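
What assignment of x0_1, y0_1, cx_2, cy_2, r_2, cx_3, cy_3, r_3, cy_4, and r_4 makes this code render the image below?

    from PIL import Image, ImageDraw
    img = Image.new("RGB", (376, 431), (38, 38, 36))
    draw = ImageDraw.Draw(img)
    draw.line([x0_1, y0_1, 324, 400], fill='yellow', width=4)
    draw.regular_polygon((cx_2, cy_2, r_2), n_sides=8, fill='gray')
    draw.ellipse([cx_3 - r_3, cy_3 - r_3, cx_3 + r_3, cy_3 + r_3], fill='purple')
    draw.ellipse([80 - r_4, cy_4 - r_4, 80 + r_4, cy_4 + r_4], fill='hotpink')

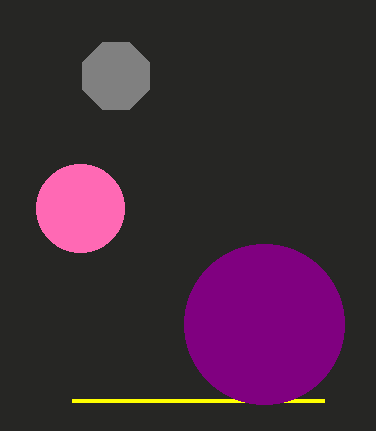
x0_1 = 72
y0_1 = 400
cx_2 = 116
cy_2 = 76
r_2 = 36
cx_3 = 264
cy_3 = 324
r_3 = 80
cy_4 = 208
r_4 = 44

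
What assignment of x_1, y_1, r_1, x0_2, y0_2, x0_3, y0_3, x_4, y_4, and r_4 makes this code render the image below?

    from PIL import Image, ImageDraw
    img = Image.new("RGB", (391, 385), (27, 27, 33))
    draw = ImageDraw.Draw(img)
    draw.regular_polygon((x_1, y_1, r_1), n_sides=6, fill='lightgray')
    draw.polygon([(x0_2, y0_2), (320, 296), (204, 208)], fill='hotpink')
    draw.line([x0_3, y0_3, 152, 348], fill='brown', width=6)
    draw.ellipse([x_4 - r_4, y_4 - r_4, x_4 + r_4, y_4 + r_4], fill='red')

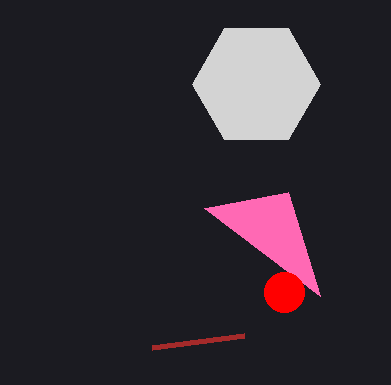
x_1 = 256; y_1 = 84; r_1 = 64; x0_2 = 288; y0_2 = 192; x0_3 = 244; y0_3 = 336; x_4 = 284; y_4 = 292; r_4 = 20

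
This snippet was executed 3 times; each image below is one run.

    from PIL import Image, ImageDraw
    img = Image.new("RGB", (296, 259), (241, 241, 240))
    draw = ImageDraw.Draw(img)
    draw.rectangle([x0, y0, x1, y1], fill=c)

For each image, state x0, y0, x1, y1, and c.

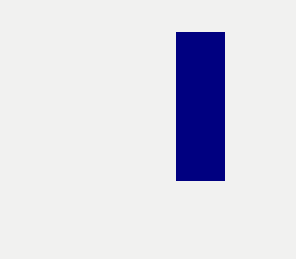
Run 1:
x0 = 176, y0 = 32, x1 = 224, y1 = 180, c = 'navy'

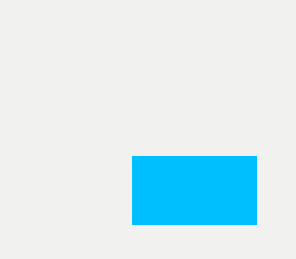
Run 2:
x0 = 132; y0 = 156; x1 = 256; y1 = 224; c = 'deepskyblue'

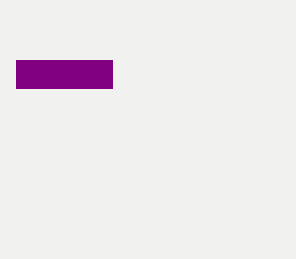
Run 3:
x0 = 16, y0 = 60, x1 = 112, y1 = 88, c = 'purple'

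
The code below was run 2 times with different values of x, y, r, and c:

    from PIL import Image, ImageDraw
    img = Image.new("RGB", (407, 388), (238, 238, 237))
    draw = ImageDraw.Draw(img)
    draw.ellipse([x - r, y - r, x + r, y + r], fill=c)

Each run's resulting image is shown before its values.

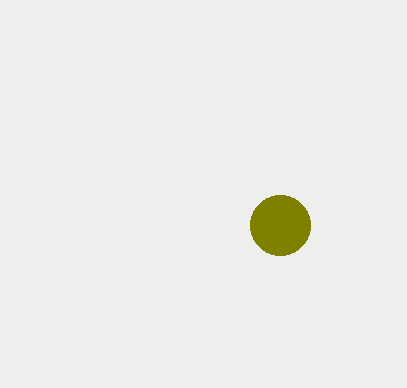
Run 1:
x = 280
y = 225
r = 30
c = 'olive'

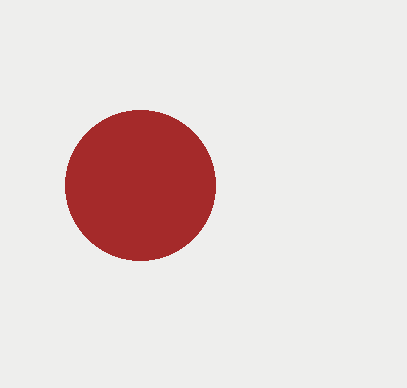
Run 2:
x = 140
y = 185
r = 75
c = 'brown'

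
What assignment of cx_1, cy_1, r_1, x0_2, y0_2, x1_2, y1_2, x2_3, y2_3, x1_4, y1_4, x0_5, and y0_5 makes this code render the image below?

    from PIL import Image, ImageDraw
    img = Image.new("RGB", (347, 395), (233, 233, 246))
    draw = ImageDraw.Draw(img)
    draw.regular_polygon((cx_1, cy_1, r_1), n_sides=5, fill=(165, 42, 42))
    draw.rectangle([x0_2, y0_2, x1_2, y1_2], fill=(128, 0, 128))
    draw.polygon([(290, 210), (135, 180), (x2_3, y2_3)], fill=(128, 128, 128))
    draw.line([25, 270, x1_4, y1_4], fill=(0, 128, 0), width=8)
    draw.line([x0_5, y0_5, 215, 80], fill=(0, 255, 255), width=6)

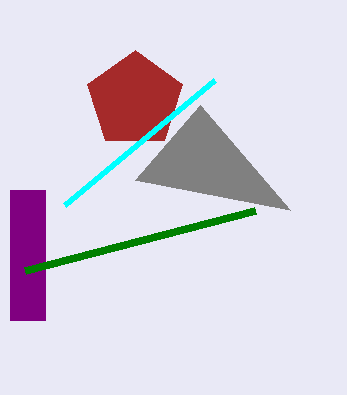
cx_1 = 135, cy_1 = 100, r_1 = 50, x0_2 = 10, y0_2 = 190, x1_2 = 45, y1_2 = 320, x2_3 = 200, y2_3 = 105, x1_4 = 255, y1_4 = 210, x0_5 = 65, y0_5 = 205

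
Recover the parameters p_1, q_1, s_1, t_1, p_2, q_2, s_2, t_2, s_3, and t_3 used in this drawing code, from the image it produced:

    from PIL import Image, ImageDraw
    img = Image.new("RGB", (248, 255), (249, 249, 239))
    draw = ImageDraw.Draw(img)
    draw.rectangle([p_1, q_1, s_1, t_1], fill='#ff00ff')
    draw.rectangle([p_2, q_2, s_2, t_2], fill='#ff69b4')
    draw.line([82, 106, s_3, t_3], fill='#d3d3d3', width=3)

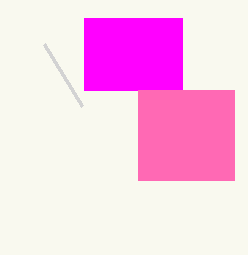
p_1 = 84
q_1 = 18
s_1 = 182
t_1 = 90
p_2 = 138
q_2 = 90
s_2 = 234
t_2 = 180
s_3 = 44
t_3 = 44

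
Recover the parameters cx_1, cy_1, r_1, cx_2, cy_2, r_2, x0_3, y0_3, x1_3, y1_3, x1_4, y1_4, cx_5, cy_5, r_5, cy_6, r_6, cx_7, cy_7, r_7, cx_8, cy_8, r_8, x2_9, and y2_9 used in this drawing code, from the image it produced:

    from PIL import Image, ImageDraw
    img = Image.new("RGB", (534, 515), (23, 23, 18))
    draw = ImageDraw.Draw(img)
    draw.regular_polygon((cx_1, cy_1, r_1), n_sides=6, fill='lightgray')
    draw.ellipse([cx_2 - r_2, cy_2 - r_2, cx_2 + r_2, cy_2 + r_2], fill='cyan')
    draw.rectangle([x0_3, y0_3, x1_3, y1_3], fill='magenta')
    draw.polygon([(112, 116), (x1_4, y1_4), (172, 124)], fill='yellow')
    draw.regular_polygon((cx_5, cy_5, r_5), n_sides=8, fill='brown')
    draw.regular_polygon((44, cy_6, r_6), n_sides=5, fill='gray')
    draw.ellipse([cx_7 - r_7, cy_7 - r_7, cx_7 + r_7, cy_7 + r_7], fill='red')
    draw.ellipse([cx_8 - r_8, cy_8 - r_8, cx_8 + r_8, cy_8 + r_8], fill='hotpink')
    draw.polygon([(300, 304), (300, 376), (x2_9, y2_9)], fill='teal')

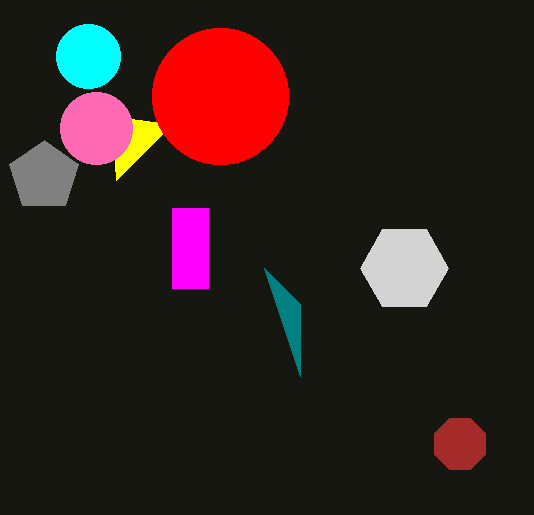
cx_1 = 404; cy_1 = 268; r_1 = 44; cx_2 = 88; cy_2 = 56; r_2 = 32; x0_3 = 172; y0_3 = 208; x1_3 = 208; y1_3 = 288; x1_4 = 116; y1_4 = 180; cx_5 = 460; cy_5 = 444; r_5 = 28; cy_6 = 176; r_6 = 36; cx_7 = 220; cy_7 = 96; r_7 = 68; cx_8 = 96; cy_8 = 128; r_8 = 36; x2_9 = 264; y2_9 = 268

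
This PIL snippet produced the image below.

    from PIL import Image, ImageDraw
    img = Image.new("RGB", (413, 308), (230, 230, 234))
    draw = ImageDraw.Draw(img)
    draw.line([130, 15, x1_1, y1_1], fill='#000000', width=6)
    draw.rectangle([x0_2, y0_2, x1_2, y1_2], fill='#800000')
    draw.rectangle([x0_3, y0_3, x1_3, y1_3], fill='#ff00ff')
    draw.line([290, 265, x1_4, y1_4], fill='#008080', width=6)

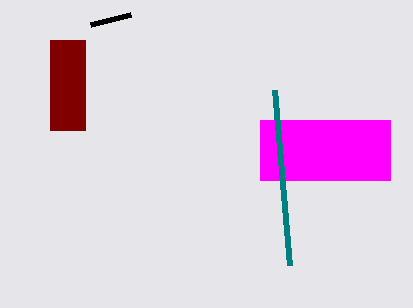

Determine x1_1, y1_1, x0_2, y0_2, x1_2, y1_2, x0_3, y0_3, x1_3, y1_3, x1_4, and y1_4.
x1_1 = 90; y1_1 = 25; x0_2 = 50; y0_2 = 40; x1_2 = 85; y1_2 = 130; x0_3 = 260; y0_3 = 120; x1_3 = 390; y1_3 = 180; x1_4 = 275; y1_4 = 90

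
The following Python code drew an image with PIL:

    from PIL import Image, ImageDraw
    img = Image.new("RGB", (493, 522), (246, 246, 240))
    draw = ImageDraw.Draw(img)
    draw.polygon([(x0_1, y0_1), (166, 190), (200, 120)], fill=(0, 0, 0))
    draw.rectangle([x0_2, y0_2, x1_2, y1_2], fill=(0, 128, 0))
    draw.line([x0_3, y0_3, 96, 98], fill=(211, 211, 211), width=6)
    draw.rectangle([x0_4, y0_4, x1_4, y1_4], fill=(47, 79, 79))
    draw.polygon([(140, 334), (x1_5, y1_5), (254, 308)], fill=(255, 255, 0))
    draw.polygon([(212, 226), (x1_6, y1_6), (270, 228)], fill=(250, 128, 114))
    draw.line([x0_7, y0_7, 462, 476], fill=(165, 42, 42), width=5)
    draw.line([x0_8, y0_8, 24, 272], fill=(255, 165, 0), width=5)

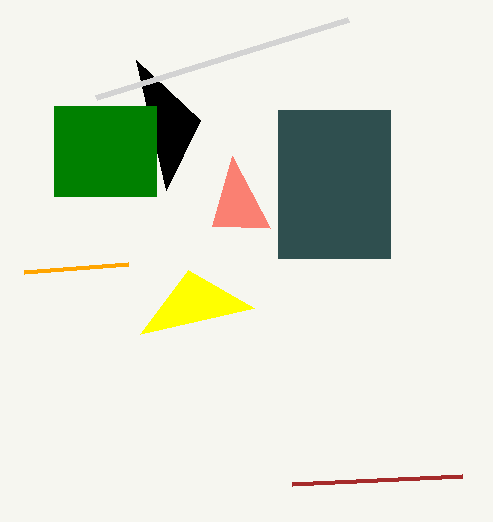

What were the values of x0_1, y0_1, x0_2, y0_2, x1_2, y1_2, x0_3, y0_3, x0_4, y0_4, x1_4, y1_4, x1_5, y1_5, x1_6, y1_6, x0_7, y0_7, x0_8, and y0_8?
x0_1 = 136; y0_1 = 60; x0_2 = 54; y0_2 = 106; x1_2 = 156; y1_2 = 196; x0_3 = 348; y0_3 = 20; x0_4 = 278; y0_4 = 110; x1_4 = 390; y1_4 = 258; x1_5 = 188; y1_5 = 270; x1_6 = 232; y1_6 = 156; x0_7 = 292; y0_7 = 484; x0_8 = 128; y0_8 = 264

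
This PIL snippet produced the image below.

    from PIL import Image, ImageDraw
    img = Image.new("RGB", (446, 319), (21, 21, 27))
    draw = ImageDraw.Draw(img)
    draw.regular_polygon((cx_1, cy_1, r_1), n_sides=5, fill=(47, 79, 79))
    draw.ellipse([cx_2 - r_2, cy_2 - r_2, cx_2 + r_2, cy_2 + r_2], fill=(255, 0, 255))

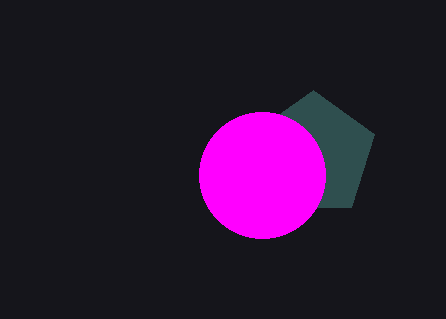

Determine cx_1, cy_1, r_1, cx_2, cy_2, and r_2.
cx_1 = 313; cy_1 = 155; r_1 = 65; cx_2 = 262; cy_2 = 175; r_2 = 63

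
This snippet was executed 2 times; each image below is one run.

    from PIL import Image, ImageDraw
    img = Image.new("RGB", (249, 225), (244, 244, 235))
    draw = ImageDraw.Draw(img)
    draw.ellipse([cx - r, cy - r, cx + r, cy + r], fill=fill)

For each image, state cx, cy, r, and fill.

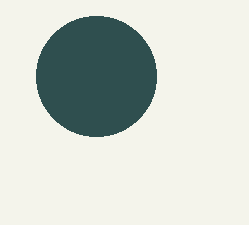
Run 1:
cx = 96
cy = 76
r = 60
fill = 'darkslategray'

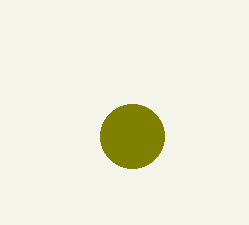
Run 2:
cx = 132, cy = 136, r = 32, fill = 'olive'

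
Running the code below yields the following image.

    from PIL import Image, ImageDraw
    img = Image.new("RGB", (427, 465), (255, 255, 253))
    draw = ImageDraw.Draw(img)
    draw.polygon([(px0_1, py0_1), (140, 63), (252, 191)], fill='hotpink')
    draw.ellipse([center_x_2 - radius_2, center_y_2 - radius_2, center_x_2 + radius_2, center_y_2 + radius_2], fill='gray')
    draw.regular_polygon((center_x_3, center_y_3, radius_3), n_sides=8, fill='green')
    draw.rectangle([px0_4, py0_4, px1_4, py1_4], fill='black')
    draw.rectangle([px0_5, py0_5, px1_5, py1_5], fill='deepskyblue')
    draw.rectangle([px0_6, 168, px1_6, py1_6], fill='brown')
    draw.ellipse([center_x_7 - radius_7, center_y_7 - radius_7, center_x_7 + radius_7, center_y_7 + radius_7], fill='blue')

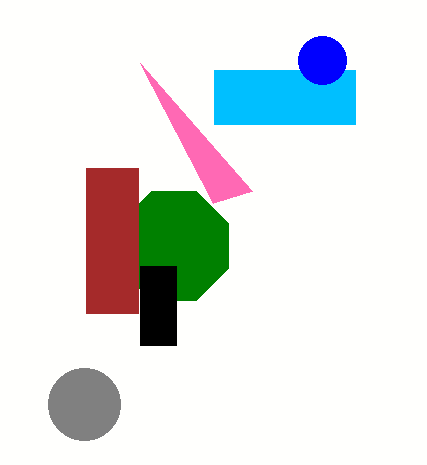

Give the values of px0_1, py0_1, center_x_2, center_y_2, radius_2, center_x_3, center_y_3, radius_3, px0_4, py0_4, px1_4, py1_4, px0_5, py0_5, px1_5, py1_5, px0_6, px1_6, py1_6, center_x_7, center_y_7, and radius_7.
px0_1 = 213, py0_1 = 203, center_x_2 = 84, center_y_2 = 404, radius_2 = 36, center_x_3 = 174, center_y_3 = 246, radius_3 = 59, px0_4 = 140, py0_4 = 266, px1_4 = 176, py1_4 = 345, px0_5 = 214, py0_5 = 70, px1_5 = 355, py1_5 = 124, px0_6 = 86, px1_6 = 138, py1_6 = 313, center_x_7 = 322, center_y_7 = 60, radius_7 = 24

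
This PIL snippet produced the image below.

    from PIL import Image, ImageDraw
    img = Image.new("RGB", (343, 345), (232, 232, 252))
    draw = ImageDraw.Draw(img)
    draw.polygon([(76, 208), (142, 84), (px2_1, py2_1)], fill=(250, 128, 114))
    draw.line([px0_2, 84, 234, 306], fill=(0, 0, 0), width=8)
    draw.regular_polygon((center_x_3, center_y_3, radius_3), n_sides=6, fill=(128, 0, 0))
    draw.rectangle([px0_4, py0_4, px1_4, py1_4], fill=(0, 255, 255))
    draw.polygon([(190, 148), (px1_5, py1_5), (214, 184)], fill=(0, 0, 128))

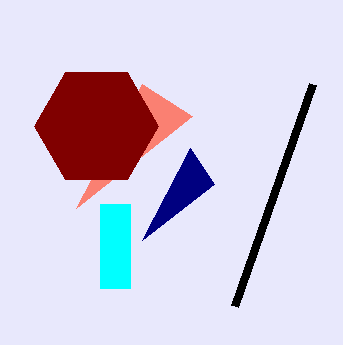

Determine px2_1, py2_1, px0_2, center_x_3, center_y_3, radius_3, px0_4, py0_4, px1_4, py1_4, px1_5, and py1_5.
px2_1 = 192
py2_1 = 116
px0_2 = 312
center_x_3 = 96
center_y_3 = 126
radius_3 = 62
px0_4 = 100
py0_4 = 204
px1_4 = 130
py1_4 = 288
px1_5 = 142
py1_5 = 240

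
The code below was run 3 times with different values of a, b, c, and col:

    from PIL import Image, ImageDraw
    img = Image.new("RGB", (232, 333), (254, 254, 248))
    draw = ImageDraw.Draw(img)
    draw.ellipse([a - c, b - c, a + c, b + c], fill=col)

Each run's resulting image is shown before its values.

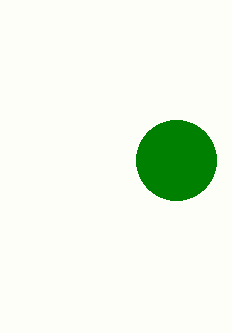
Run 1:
a = 176; b = 160; c = 40; col = 'green'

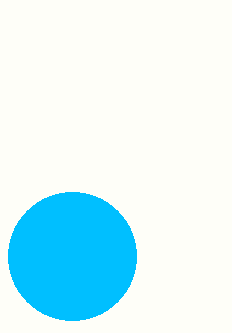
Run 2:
a = 72, b = 256, c = 64, col = 'deepskyblue'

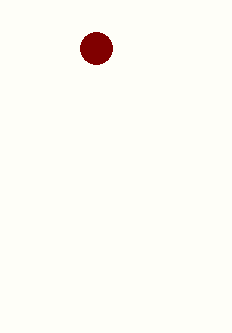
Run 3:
a = 96; b = 48; c = 16; col = 'maroon'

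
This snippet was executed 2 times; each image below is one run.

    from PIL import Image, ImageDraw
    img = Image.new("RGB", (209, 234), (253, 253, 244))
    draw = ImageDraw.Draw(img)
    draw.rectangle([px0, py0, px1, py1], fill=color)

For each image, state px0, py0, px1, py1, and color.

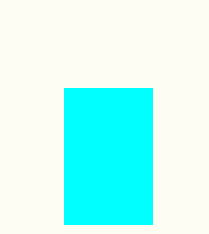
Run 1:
px0 = 64
py0 = 88
px1 = 152
py1 = 224
color = 'cyan'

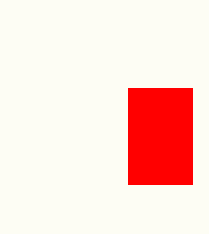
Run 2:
px0 = 128; py0 = 88; px1 = 192; py1 = 184; color = 'red'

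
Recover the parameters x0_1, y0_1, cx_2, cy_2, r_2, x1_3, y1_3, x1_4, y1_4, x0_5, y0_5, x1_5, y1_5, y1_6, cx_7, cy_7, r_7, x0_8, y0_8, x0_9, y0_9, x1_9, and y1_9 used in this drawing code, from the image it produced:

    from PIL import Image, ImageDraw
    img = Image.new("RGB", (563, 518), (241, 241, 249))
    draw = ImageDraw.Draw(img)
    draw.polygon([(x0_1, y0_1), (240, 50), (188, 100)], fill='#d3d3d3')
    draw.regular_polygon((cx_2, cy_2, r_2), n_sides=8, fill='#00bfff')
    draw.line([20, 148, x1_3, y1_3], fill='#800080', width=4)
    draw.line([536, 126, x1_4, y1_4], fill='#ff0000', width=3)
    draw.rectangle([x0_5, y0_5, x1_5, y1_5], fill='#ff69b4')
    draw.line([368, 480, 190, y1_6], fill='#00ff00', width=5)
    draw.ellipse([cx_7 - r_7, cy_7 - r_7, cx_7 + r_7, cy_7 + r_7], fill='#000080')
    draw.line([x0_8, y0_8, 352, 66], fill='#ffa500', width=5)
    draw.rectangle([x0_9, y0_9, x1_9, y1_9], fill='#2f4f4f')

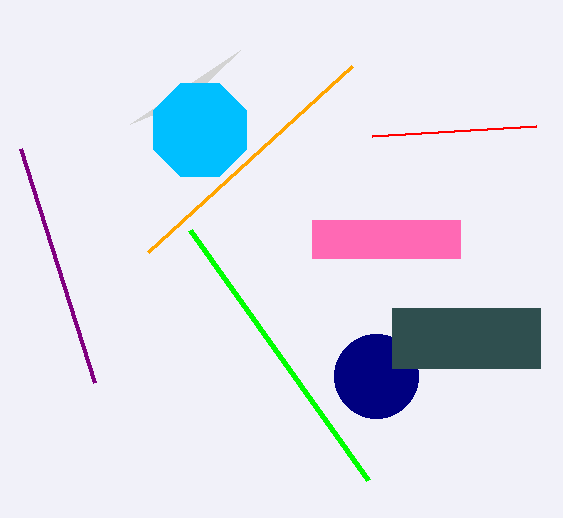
x0_1 = 130; y0_1 = 124; cx_2 = 200; cy_2 = 130; r_2 = 50; x1_3 = 94; y1_3 = 382; x1_4 = 372; y1_4 = 136; x0_5 = 312; y0_5 = 220; x1_5 = 460; y1_5 = 258; y1_6 = 230; cx_7 = 376; cy_7 = 376; r_7 = 42; x0_8 = 148; y0_8 = 252; x0_9 = 392; y0_9 = 308; x1_9 = 540; y1_9 = 368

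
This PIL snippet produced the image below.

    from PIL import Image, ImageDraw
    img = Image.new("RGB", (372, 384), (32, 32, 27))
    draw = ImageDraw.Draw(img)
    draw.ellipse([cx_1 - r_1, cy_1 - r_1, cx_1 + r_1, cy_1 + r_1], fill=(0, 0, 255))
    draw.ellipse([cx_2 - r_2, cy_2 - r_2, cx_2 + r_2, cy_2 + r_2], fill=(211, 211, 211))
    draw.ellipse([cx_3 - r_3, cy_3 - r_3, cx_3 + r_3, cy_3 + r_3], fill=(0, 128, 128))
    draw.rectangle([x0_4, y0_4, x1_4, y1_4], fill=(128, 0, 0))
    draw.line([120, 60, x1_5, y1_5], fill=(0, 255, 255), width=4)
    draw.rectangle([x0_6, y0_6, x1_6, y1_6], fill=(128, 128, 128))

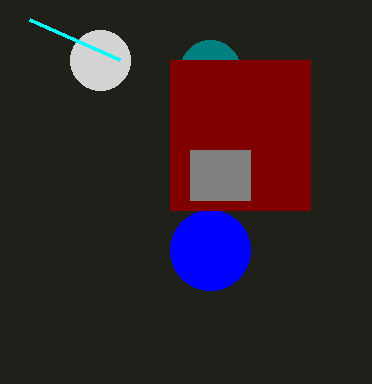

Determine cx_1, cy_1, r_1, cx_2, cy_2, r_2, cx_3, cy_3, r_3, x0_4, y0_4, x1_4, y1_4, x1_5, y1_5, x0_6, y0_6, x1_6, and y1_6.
cx_1 = 210
cy_1 = 250
r_1 = 40
cx_2 = 100
cy_2 = 60
r_2 = 30
cx_3 = 210
cy_3 = 70
r_3 = 30
x0_4 = 170
y0_4 = 60
x1_4 = 310
y1_4 = 210
x1_5 = 30
y1_5 = 20
x0_6 = 190
y0_6 = 150
x1_6 = 250
y1_6 = 200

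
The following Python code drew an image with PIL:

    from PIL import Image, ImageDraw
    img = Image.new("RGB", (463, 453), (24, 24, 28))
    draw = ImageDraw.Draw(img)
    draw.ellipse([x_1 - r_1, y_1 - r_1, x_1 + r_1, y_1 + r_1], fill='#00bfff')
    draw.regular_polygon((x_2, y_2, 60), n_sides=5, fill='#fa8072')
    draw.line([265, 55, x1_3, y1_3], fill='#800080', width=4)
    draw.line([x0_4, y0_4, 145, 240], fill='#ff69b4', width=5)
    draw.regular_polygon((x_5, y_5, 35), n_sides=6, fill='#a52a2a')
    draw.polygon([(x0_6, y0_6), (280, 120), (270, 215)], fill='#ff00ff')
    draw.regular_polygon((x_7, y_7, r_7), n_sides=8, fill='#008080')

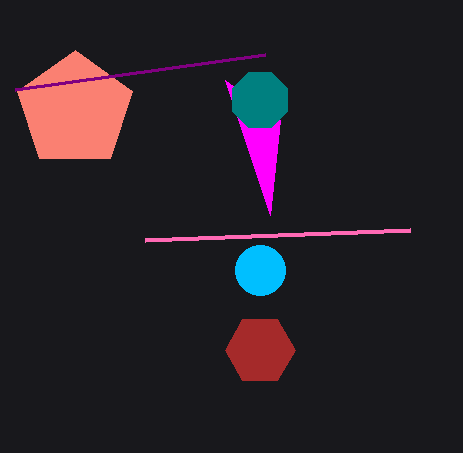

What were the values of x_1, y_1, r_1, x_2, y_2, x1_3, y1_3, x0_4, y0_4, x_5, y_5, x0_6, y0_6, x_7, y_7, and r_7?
x_1 = 260
y_1 = 270
r_1 = 25
x_2 = 75
y_2 = 110
x1_3 = 15
y1_3 = 90
x0_4 = 410
y0_4 = 230
x_5 = 260
y_5 = 350
x0_6 = 225
y0_6 = 80
x_7 = 260
y_7 = 100
r_7 = 30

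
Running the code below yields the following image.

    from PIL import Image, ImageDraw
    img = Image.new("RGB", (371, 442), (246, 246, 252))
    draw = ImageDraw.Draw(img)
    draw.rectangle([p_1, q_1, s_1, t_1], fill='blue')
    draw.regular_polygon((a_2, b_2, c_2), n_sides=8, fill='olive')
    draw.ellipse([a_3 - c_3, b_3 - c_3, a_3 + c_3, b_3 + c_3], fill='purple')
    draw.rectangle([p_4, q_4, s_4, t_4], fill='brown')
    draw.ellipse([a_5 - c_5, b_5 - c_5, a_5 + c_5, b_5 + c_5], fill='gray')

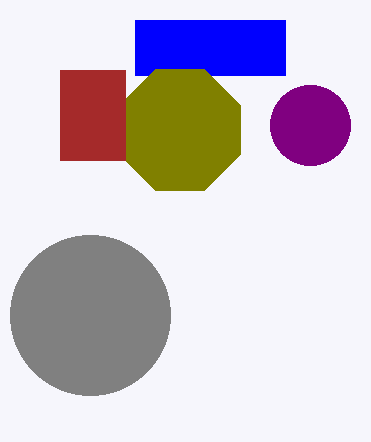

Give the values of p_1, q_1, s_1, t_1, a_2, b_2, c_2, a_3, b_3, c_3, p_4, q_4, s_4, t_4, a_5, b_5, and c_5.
p_1 = 135; q_1 = 20; s_1 = 285; t_1 = 75; a_2 = 180; b_2 = 130; c_2 = 65; a_3 = 310; b_3 = 125; c_3 = 40; p_4 = 60; q_4 = 70; s_4 = 125; t_4 = 160; a_5 = 90; b_5 = 315; c_5 = 80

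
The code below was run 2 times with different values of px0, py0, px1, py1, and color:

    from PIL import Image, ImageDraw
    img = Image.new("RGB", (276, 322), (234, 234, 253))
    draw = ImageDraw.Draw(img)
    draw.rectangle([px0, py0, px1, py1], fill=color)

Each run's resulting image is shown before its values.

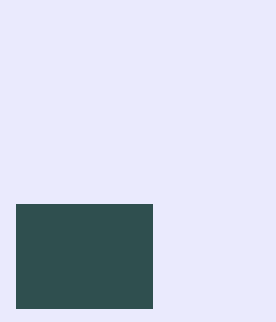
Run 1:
px0 = 16; py0 = 204; px1 = 152; py1 = 308; color = 'darkslategray'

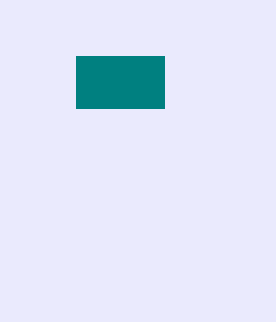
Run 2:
px0 = 76; py0 = 56; px1 = 164; py1 = 108; color = 'teal'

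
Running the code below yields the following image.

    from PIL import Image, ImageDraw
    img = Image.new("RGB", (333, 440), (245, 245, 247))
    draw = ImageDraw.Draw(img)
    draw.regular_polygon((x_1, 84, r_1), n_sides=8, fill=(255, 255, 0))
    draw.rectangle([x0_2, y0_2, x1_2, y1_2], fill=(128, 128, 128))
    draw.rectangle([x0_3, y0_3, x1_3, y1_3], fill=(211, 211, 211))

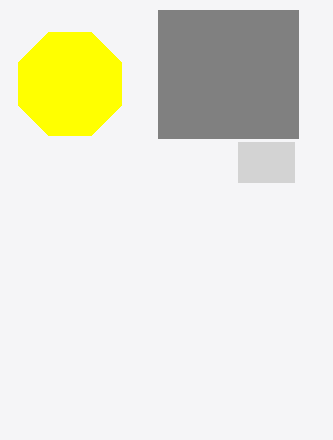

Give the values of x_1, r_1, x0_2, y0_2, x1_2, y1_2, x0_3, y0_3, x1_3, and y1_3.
x_1 = 70; r_1 = 56; x0_2 = 158; y0_2 = 10; x1_2 = 298; y1_2 = 138; x0_3 = 238; y0_3 = 142; x1_3 = 294; y1_3 = 182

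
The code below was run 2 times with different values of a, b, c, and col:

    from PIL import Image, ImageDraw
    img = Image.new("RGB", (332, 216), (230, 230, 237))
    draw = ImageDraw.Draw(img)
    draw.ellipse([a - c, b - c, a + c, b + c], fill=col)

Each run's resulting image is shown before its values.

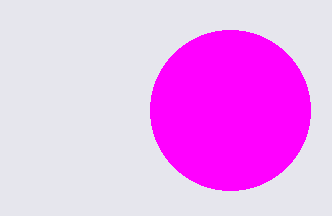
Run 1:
a = 230
b = 110
c = 80
col = 'magenta'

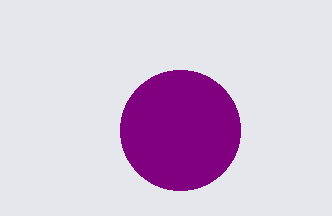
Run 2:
a = 180
b = 130
c = 60
col = 'purple'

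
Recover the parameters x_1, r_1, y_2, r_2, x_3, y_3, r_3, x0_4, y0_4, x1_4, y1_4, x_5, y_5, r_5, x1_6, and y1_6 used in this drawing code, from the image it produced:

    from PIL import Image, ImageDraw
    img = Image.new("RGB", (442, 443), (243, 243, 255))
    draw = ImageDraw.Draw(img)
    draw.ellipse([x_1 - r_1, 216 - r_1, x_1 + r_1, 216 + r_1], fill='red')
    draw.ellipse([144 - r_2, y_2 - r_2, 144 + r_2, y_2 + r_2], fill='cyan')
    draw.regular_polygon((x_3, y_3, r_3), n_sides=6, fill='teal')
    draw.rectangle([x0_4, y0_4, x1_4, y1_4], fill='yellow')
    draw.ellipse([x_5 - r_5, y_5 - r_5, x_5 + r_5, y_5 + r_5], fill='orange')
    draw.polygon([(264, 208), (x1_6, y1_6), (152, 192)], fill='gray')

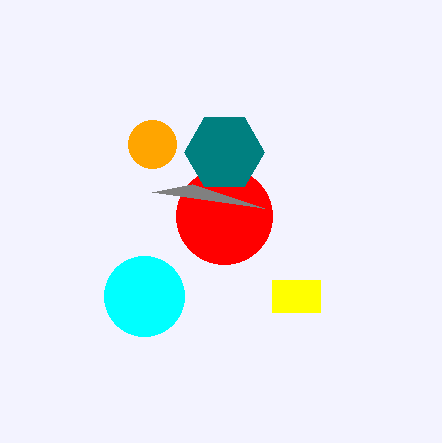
x_1 = 224; r_1 = 48; y_2 = 296; r_2 = 40; x_3 = 224; y_3 = 152; r_3 = 40; x0_4 = 272; y0_4 = 280; x1_4 = 320; y1_4 = 312; x_5 = 152; y_5 = 144; r_5 = 24; x1_6 = 192; y1_6 = 184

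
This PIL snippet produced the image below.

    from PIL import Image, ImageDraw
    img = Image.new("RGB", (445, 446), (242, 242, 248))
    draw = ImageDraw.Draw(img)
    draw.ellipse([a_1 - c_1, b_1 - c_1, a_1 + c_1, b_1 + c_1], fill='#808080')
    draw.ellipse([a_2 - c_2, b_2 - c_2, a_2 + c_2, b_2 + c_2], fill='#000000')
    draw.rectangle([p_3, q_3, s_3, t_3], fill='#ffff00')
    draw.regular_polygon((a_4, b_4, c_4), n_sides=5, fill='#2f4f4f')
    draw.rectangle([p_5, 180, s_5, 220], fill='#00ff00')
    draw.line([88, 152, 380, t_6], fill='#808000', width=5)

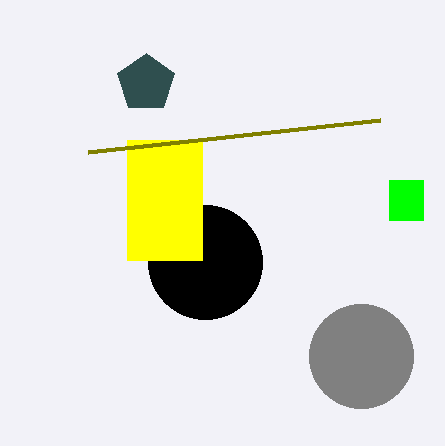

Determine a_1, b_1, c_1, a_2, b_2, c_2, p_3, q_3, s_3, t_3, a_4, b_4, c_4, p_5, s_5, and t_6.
a_1 = 361, b_1 = 356, c_1 = 52, a_2 = 205, b_2 = 262, c_2 = 57, p_3 = 127, q_3 = 140, s_3 = 202, t_3 = 260, a_4 = 146, b_4 = 83, c_4 = 30, p_5 = 389, s_5 = 423, t_6 = 120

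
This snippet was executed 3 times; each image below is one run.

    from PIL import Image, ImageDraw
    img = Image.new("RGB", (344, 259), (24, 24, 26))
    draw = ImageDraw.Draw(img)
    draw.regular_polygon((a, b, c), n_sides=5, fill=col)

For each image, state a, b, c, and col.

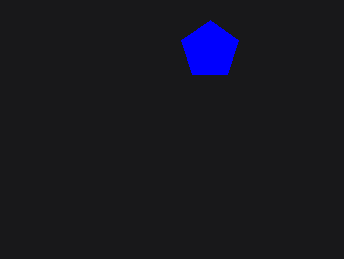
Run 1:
a = 210, b = 50, c = 30, col = 'blue'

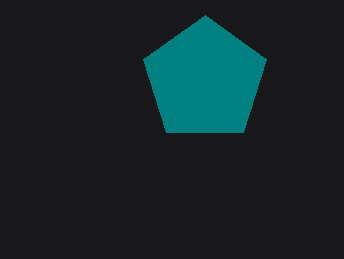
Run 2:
a = 205, b = 80, c = 65, col = 'teal'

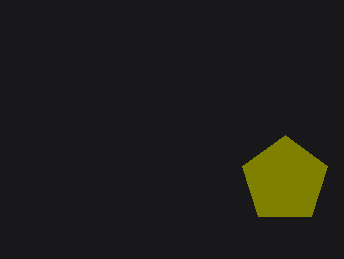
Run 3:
a = 285; b = 180; c = 45; col = 'olive'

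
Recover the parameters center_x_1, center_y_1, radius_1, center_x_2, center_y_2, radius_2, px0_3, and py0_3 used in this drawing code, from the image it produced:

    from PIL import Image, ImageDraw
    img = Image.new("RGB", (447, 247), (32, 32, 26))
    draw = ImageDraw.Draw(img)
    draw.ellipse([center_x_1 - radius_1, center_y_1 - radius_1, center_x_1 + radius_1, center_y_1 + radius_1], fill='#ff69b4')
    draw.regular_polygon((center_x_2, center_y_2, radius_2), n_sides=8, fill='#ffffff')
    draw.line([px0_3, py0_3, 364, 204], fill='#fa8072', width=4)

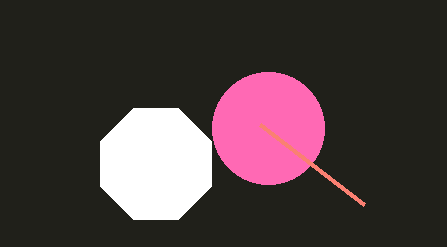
center_x_1 = 268; center_y_1 = 128; radius_1 = 56; center_x_2 = 156; center_y_2 = 164; radius_2 = 60; px0_3 = 260; py0_3 = 124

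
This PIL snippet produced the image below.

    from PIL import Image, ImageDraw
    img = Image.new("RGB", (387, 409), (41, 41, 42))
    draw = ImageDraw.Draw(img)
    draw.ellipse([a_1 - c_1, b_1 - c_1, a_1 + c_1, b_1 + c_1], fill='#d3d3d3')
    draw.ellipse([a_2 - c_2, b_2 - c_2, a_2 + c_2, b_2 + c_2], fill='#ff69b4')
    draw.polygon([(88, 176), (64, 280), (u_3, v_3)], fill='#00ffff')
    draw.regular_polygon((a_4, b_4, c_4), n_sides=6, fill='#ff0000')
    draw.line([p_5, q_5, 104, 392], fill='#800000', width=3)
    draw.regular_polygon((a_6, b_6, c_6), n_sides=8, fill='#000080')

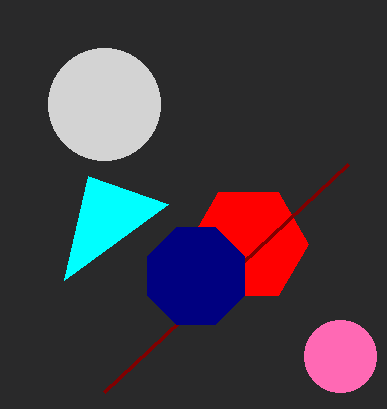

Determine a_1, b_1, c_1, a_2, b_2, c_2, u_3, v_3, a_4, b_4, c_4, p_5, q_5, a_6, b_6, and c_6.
a_1 = 104; b_1 = 104; c_1 = 56; a_2 = 340; b_2 = 356; c_2 = 36; u_3 = 168; v_3 = 204; a_4 = 248; b_4 = 244; c_4 = 60; p_5 = 348; q_5 = 164; a_6 = 196; b_6 = 276; c_6 = 52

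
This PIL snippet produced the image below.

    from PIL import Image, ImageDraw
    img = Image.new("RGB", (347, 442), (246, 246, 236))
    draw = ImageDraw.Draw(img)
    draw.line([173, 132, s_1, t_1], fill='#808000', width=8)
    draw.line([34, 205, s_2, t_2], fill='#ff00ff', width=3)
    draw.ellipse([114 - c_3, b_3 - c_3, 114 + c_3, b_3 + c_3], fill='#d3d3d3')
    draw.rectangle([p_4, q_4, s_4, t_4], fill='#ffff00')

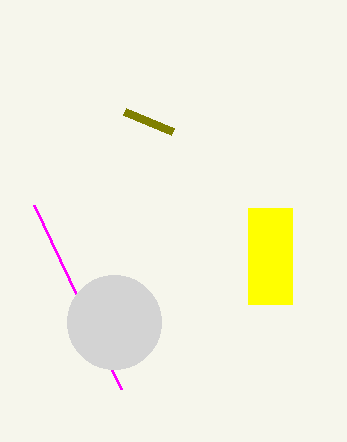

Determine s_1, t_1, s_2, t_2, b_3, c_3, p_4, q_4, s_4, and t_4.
s_1 = 125, t_1 = 112, s_2 = 121, t_2 = 389, b_3 = 322, c_3 = 47, p_4 = 248, q_4 = 208, s_4 = 292, t_4 = 304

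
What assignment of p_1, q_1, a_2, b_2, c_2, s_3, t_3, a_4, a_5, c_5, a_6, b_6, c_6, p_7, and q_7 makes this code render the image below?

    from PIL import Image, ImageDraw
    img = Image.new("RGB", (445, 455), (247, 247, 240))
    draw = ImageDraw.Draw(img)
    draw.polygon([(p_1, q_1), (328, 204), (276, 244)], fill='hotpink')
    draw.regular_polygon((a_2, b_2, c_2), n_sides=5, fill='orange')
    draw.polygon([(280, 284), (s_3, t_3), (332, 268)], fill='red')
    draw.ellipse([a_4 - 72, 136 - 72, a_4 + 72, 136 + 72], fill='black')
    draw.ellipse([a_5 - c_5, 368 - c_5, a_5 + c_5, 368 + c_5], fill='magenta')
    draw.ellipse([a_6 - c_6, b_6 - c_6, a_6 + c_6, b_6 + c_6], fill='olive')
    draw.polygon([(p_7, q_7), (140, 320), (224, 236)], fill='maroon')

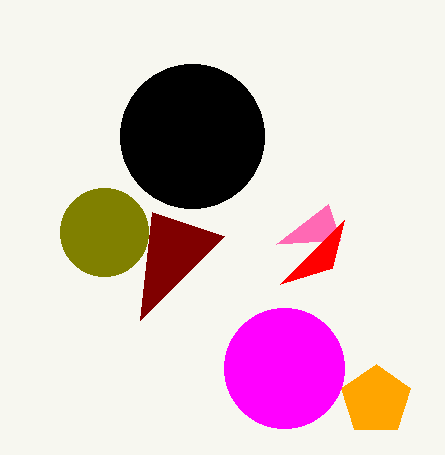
p_1 = 340, q_1 = 240, a_2 = 376, b_2 = 400, c_2 = 36, s_3 = 344, t_3 = 220, a_4 = 192, a_5 = 284, c_5 = 60, a_6 = 104, b_6 = 232, c_6 = 44, p_7 = 152, q_7 = 212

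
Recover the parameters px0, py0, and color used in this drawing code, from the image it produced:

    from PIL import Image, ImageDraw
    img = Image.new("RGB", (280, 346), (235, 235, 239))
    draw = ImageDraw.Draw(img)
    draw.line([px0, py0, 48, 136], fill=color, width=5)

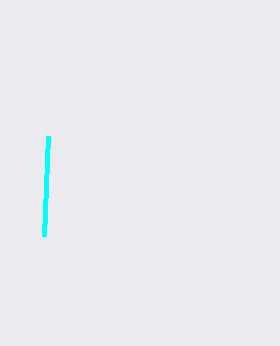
px0 = 44, py0 = 236, color = 'cyan'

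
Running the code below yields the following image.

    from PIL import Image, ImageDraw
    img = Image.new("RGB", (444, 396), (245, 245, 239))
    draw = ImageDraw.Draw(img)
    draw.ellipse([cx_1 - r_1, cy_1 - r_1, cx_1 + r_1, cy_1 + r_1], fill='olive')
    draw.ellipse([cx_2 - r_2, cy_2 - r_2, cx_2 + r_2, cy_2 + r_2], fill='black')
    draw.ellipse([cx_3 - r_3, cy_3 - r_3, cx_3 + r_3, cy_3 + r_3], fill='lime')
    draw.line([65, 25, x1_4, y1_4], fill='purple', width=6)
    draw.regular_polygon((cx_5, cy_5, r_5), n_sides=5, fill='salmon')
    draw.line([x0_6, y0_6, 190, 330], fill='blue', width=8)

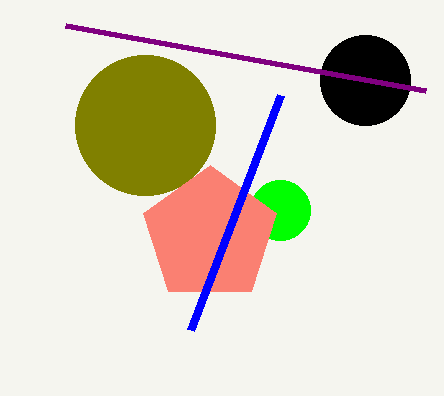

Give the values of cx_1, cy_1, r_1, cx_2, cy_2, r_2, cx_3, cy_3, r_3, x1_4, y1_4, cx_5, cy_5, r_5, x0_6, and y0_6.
cx_1 = 145, cy_1 = 125, r_1 = 70, cx_2 = 365, cy_2 = 80, r_2 = 45, cx_3 = 280, cy_3 = 210, r_3 = 30, x1_4 = 425, y1_4 = 90, cx_5 = 210, cy_5 = 235, r_5 = 70, x0_6 = 280, y0_6 = 95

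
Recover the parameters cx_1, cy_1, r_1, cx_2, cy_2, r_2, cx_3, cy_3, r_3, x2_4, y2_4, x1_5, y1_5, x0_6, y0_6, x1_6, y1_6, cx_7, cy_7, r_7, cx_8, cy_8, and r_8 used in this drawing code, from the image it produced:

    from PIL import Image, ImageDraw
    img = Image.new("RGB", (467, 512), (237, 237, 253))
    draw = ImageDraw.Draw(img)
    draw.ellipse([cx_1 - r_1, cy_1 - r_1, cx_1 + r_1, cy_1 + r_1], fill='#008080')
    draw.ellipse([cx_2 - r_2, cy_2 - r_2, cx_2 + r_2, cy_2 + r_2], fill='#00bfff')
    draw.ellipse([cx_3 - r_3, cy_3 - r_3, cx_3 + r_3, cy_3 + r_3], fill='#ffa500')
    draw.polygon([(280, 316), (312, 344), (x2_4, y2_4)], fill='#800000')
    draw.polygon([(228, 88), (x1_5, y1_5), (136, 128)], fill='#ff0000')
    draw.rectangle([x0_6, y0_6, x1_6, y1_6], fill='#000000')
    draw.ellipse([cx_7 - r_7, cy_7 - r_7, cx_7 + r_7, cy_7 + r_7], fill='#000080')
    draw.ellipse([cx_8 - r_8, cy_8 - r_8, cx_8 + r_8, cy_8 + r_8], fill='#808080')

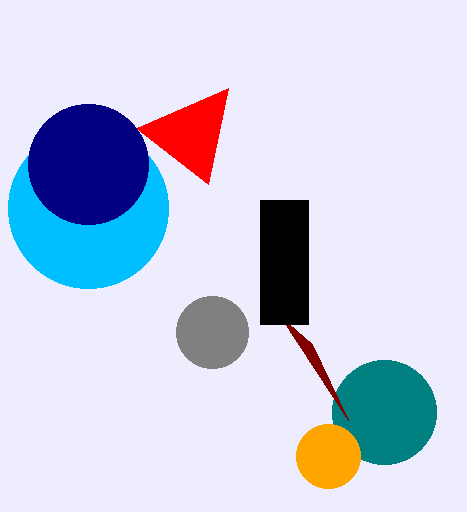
cx_1 = 384; cy_1 = 412; r_1 = 52; cx_2 = 88; cy_2 = 208; r_2 = 80; cx_3 = 328; cy_3 = 456; r_3 = 32; x2_4 = 348; y2_4 = 420; x1_5 = 208; y1_5 = 184; x0_6 = 260; y0_6 = 200; x1_6 = 308; y1_6 = 324; cx_7 = 88; cy_7 = 164; r_7 = 60; cx_8 = 212; cy_8 = 332; r_8 = 36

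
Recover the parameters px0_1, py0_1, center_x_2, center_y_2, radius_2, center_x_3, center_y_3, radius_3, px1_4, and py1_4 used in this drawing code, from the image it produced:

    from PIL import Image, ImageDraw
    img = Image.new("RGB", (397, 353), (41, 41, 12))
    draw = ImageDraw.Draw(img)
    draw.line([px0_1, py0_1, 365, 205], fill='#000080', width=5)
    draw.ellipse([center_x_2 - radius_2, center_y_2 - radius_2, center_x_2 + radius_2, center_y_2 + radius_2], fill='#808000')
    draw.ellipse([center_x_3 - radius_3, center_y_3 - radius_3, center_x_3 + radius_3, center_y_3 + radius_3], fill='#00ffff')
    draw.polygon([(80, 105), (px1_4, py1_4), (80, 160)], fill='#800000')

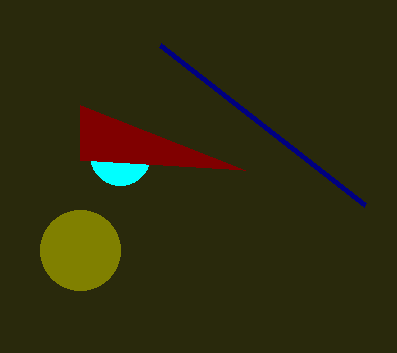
px0_1 = 160
py0_1 = 45
center_x_2 = 80
center_y_2 = 250
radius_2 = 40
center_x_3 = 120
center_y_3 = 155
radius_3 = 30
px1_4 = 245
py1_4 = 170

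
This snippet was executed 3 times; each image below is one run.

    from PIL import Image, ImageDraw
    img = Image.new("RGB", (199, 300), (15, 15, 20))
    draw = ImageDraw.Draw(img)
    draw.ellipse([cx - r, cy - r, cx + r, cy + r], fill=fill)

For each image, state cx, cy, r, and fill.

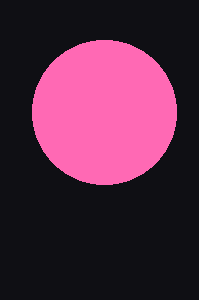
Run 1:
cx = 104, cy = 112, r = 72, fill = 'hotpink'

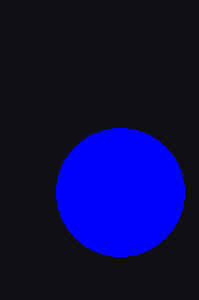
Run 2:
cx = 120; cy = 192; r = 64; fill = 'blue'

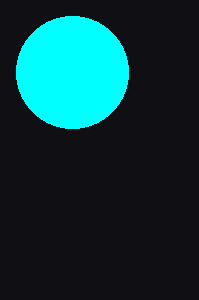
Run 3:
cx = 72; cy = 72; r = 56; fill = 'cyan'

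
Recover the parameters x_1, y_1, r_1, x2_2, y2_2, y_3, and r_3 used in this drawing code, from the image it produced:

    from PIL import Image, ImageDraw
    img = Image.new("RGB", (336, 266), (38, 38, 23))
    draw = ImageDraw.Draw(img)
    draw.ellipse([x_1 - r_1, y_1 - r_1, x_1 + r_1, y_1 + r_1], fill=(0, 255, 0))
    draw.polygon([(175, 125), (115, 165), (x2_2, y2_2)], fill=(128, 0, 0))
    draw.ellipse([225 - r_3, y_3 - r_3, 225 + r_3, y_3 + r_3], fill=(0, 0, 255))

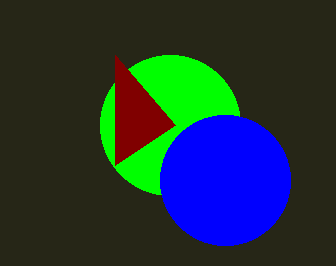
x_1 = 170, y_1 = 125, r_1 = 70, x2_2 = 115, y2_2 = 55, y_3 = 180, r_3 = 65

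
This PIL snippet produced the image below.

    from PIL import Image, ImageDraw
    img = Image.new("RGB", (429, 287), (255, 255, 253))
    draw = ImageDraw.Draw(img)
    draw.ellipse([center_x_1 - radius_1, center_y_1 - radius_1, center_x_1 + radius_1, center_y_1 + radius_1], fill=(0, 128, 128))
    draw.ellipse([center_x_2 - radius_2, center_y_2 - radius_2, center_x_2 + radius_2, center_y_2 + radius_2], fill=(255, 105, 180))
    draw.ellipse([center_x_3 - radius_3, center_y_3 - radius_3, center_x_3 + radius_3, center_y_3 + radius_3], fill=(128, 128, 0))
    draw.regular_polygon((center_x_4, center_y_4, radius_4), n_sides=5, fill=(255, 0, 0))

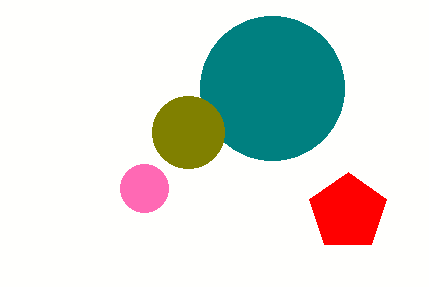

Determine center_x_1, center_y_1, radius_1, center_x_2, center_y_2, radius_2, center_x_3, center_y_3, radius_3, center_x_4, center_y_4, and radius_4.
center_x_1 = 272, center_y_1 = 88, radius_1 = 72, center_x_2 = 144, center_y_2 = 188, radius_2 = 24, center_x_3 = 188, center_y_3 = 132, radius_3 = 36, center_x_4 = 348, center_y_4 = 212, radius_4 = 40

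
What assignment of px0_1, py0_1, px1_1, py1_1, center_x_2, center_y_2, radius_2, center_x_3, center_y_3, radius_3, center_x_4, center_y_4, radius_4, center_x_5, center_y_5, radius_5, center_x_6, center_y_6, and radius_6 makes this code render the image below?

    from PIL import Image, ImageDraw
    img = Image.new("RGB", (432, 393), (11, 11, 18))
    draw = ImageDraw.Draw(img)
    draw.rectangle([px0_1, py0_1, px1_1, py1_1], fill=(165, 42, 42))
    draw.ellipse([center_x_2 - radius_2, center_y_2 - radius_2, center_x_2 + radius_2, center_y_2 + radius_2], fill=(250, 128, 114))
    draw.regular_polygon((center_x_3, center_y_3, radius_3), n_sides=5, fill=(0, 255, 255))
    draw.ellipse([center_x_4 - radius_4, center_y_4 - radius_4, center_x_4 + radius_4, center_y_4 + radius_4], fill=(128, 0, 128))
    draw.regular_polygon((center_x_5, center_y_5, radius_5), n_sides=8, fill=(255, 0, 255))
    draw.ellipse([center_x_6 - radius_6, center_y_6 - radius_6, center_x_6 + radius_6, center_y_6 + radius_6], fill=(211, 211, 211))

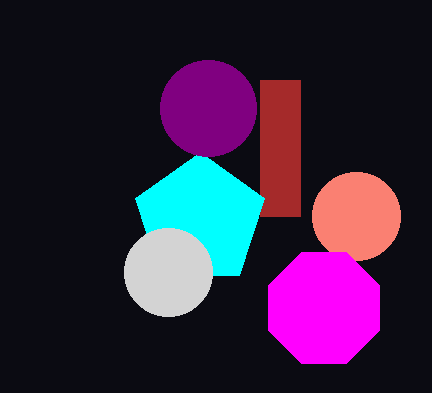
px0_1 = 260, py0_1 = 80, px1_1 = 300, py1_1 = 216, center_x_2 = 356, center_y_2 = 216, radius_2 = 44, center_x_3 = 200, center_y_3 = 220, radius_3 = 68, center_x_4 = 208, center_y_4 = 108, radius_4 = 48, center_x_5 = 324, center_y_5 = 308, radius_5 = 60, center_x_6 = 168, center_y_6 = 272, radius_6 = 44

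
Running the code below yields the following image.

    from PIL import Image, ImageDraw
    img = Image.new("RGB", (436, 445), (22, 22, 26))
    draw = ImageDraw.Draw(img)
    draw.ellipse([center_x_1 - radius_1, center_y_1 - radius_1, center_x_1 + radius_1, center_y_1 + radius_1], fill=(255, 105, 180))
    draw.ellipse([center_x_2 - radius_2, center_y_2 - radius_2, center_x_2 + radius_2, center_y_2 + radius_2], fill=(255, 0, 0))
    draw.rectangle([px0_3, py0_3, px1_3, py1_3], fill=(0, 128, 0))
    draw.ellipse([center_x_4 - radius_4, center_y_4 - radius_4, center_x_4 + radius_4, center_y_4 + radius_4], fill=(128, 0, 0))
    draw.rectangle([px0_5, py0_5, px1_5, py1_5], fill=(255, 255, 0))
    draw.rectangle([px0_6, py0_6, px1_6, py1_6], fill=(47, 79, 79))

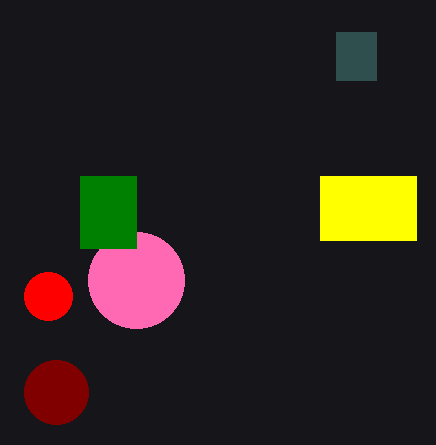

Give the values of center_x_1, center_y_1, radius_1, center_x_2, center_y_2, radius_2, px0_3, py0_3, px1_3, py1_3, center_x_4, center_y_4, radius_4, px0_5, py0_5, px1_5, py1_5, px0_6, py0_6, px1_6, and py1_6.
center_x_1 = 136, center_y_1 = 280, radius_1 = 48, center_x_2 = 48, center_y_2 = 296, radius_2 = 24, px0_3 = 80, py0_3 = 176, px1_3 = 136, py1_3 = 248, center_x_4 = 56, center_y_4 = 392, radius_4 = 32, px0_5 = 320, py0_5 = 176, px1_5 = 416, py1_5 = 240, px0_6 = 336, py0_6 = 32, px1_6 = 376, py1_6 = 80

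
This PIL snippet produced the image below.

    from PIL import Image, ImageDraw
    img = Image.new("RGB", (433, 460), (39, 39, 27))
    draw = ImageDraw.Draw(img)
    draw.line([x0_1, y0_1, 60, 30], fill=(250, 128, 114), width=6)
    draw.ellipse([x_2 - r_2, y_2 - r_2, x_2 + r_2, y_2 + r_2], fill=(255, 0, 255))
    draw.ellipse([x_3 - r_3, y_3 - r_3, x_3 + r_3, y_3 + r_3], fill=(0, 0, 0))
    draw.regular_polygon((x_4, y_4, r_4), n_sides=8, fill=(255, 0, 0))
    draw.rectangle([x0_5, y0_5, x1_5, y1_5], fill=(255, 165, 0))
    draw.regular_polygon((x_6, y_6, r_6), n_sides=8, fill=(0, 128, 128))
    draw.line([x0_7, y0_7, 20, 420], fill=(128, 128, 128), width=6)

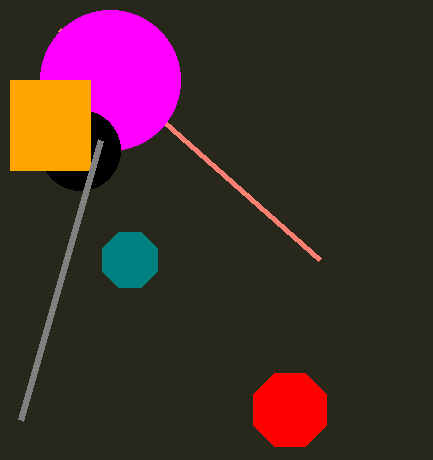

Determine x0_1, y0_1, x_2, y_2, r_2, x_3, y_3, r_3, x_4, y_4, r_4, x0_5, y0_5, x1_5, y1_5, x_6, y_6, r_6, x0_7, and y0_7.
x0_1 = 320; y0_1 = 260; x_2 = 110; y_2 = 80; r_2 = 70; x_3 = 80; y_3 = 150; r_3 = 40; x_4 = 290; y_4 = 410; r_4 = 40; x0_5 = 10; y0_5 = 80; x1_5 = 90; y1_5 = 170; x_6 = 130; y_6 = 260; r_6 = 30; x0_7 = 100; y0_7 = 140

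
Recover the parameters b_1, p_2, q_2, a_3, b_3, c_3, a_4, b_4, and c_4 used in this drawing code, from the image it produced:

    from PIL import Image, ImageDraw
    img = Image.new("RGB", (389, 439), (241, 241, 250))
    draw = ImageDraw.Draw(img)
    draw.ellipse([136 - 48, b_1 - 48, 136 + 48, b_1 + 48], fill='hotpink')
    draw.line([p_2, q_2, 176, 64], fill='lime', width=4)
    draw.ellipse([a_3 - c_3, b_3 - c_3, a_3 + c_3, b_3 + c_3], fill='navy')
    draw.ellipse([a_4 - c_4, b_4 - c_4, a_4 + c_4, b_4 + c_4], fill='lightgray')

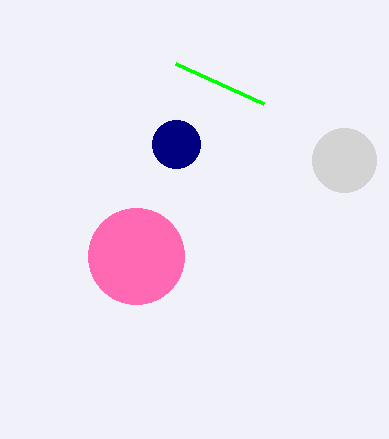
b_1 = 256
p_2 = 264
q_2 = 104
a_3 = 176
b_3 = 144
c_3 = 24
a_4 = 344
b_4 = 160
c_4 = 32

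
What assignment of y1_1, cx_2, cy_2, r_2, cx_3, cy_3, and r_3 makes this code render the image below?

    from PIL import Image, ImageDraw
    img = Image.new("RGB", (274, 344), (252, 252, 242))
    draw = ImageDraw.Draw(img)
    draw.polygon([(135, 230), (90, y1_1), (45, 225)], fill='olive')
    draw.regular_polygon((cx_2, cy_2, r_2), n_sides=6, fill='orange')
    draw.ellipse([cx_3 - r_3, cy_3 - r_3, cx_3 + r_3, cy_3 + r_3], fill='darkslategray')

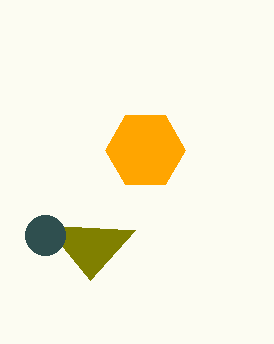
y1_1 = 280, cx_2 = 145, cy_2 = 150, r_2 = 40, cx_3 = 45, cy_3 = 235, r_3 = 20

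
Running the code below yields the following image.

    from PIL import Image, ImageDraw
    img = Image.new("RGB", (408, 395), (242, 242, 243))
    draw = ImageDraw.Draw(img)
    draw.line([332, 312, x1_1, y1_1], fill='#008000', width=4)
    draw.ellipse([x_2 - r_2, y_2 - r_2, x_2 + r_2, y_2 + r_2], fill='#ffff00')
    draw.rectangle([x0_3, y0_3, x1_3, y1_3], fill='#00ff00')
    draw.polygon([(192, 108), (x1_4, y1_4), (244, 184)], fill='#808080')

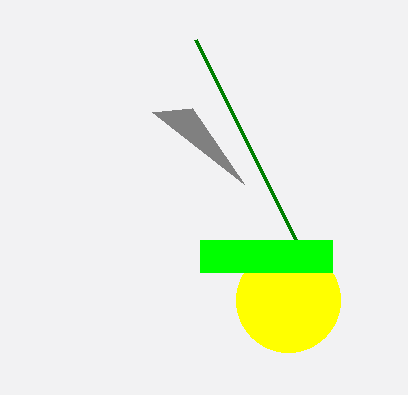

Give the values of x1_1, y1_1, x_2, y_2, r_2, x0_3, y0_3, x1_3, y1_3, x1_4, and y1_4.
x1_1 = 196; y1_1 = 40; x_2 = 288; y_2 = 300; r_2 = 52; x0_3 = 200; y0_3 = 240; x1_3 = 332; y1_3 = 272; x1_4 = 152; y1_4 = 112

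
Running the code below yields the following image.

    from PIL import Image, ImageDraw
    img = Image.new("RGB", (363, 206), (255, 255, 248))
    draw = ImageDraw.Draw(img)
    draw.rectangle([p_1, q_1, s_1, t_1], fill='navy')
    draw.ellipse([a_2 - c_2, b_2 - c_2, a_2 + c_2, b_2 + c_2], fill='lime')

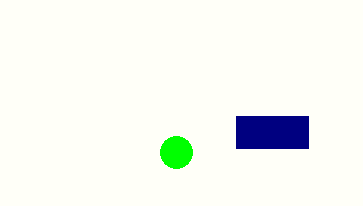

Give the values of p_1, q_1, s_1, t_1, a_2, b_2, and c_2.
p_1 = 236; q_1 = 116; s_1 = 308; t_1 = 148; a_2 = 176; b_2 = 152; c_2 = 16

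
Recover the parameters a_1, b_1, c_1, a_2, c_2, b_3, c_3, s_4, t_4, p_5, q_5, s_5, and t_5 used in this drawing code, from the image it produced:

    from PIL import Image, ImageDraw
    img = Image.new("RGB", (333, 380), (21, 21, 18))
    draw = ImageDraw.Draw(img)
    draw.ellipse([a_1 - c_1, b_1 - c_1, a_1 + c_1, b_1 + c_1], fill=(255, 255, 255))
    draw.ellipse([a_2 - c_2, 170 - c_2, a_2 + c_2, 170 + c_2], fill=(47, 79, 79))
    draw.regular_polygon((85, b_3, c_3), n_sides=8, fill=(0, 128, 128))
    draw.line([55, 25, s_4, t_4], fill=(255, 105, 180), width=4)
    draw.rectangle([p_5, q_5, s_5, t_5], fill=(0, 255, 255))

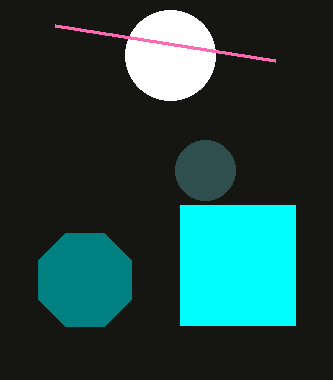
a_1 = 170; b_1 = 55; c_1 = 45; a_2 = 205; c_2 = 30; b_3 = 280; c_3 = 50; s_4 = 275; t_4 = 60; p_5 = 180; q_5 = 205; s_5 = 295; t_5 = 325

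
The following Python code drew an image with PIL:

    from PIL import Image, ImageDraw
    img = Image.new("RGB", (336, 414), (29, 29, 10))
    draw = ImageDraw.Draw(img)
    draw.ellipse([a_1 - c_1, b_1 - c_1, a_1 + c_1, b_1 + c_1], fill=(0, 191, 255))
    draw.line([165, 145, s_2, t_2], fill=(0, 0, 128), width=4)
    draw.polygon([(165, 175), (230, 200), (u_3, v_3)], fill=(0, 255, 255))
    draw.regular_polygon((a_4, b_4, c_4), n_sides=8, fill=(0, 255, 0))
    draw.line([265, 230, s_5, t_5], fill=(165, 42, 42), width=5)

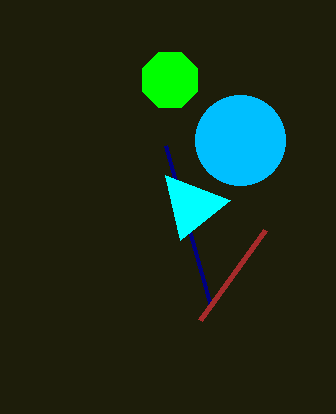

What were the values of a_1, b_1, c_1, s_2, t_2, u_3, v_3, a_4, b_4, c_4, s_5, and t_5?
a_1 = 240, b_1 = 140, c_1 = 45, s_2 = 210, t_2 = 305, u_3 = 180, v_3 = 240, a_4 = 170, b_4 = 80, c_4 = 30, s_5 = 200, t_5 = 320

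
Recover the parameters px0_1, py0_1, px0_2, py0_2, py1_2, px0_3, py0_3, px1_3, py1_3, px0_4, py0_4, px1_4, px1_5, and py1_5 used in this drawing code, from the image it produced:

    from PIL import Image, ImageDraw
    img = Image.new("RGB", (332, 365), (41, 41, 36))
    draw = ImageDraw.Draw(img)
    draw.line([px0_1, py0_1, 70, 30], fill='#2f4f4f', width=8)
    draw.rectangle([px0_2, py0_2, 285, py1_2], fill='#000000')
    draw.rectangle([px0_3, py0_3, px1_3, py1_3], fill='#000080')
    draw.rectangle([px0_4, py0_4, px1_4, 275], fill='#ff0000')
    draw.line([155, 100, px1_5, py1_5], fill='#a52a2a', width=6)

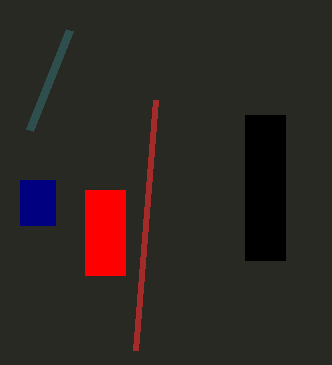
px0_1 = 30; py0_1 = 130; px0_2 = 245; py0_2 = 115; py1_2 = 260; px0_3 = 20; py0_3 = 180; px1_3 = 55; py1_3 = 225; px0_4 = 85; py0_4 = 190; px1_4 = 125; px1_5 = 135; py1_5 = 350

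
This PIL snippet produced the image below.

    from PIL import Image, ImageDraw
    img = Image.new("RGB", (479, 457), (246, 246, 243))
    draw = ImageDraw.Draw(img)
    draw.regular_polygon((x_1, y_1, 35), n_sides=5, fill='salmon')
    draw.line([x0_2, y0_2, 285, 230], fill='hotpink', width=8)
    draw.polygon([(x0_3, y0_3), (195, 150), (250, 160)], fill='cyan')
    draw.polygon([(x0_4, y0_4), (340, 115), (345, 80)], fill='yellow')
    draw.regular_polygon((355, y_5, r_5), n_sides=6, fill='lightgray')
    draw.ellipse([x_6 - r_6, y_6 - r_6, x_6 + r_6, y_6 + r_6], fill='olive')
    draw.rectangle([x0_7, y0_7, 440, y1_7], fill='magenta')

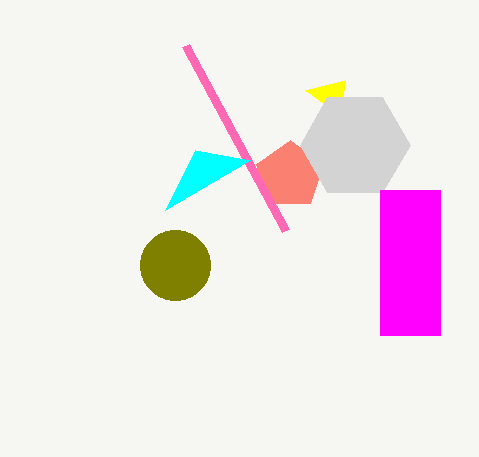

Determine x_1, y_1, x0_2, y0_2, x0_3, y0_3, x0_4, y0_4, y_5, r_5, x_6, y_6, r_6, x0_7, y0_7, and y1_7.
x_1 = 290
y_1 = 175
x0_2 = 185
y0_2 = 45
x0_3 = 165
y0_3 = 210
x0_4 = 305
y0_4 = 90
y_5 = 145
r_5 = 55
x_6 = 175
y_6 = 265
r_6 = 35
x0_7 = 380
y0_7 = 190
y1_7 = 335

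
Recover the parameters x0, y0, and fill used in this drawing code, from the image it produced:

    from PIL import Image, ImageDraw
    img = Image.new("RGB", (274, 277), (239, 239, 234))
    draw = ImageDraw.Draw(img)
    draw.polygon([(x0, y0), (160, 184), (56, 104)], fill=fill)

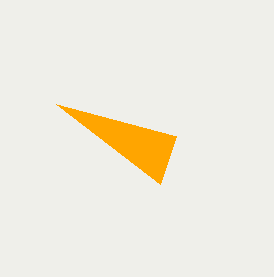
x0 = 176, y0 = 136, fill = 'orange'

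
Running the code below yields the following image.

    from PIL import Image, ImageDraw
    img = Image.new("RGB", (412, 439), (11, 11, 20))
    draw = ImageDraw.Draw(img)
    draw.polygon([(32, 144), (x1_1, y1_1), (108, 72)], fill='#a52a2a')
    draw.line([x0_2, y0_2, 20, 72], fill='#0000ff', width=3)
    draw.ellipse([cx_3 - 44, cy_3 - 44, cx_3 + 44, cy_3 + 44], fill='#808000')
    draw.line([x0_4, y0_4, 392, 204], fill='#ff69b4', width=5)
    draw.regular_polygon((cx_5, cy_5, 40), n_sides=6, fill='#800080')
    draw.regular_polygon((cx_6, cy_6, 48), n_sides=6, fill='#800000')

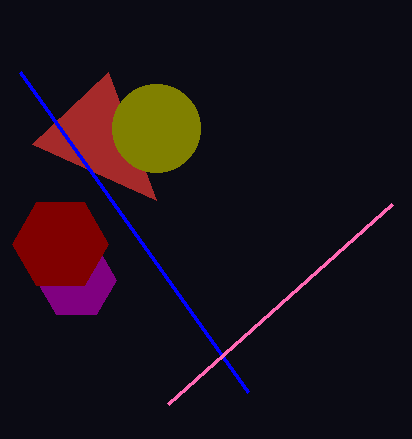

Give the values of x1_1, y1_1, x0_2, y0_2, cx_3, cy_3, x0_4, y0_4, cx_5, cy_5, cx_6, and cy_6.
x1_1 = 156
y1_1 = 200
x0_2 = 248
y0_2 = 392
cx_3 = 156
cy_3 = 128
x0_4 = 168
y0_4 = 404
cx_5 = 76
cy_5 = 280
cx_6 = 60
cy_6 = 244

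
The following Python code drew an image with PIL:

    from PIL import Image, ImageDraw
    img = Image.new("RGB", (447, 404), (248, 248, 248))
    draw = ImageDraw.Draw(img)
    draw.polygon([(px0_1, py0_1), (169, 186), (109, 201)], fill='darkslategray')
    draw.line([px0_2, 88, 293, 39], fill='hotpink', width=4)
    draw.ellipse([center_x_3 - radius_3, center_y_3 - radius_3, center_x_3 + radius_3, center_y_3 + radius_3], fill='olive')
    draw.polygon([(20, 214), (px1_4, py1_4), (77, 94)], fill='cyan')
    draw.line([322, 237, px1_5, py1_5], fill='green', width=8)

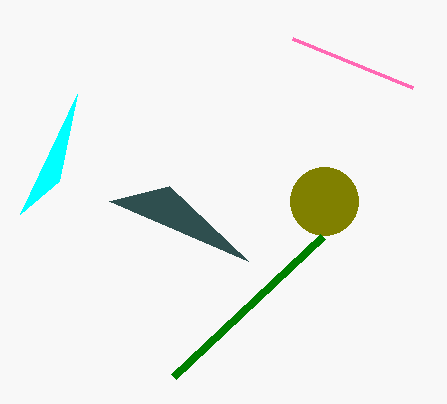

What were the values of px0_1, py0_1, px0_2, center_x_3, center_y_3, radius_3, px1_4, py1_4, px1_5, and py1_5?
px0_1 = 248; py0_1 = 261; px0_2 = 413; center_x_3 = 324; center_y_3 = 201; radius_3 = 34; px1_4 = 59; py1_4 = 181; px1_5 = 173; py1_5 = 377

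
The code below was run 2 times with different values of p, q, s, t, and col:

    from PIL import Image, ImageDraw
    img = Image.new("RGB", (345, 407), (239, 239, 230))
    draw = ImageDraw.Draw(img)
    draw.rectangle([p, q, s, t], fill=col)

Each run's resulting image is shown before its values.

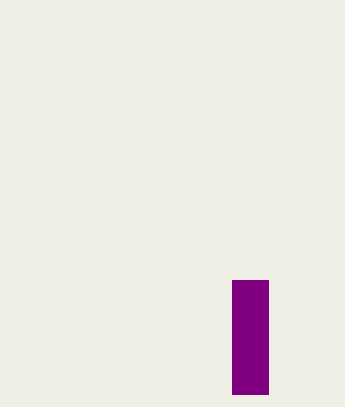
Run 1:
p = 232
q = 280
s = 268
t = 394
col = 'purple'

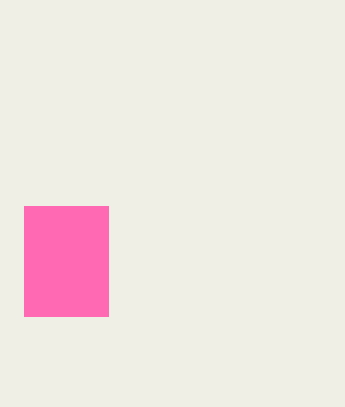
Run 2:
p = 24
q = 206
s = 108
t = 316
col = 'hotpink'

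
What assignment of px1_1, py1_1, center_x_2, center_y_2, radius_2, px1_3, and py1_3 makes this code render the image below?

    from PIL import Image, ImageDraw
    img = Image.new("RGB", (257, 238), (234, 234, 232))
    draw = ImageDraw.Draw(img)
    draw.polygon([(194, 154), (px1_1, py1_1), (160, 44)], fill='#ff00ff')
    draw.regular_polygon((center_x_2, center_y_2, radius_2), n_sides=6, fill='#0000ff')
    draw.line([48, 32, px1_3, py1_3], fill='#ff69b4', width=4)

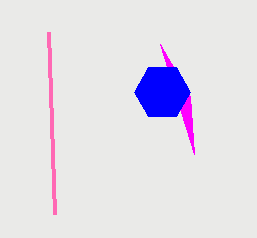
px1_1 = 190, py1_1 = 96, center_x_2 = 162, center_y_2 = 92, radius_2 = 28, px1_3 = 54, py1_3 = 214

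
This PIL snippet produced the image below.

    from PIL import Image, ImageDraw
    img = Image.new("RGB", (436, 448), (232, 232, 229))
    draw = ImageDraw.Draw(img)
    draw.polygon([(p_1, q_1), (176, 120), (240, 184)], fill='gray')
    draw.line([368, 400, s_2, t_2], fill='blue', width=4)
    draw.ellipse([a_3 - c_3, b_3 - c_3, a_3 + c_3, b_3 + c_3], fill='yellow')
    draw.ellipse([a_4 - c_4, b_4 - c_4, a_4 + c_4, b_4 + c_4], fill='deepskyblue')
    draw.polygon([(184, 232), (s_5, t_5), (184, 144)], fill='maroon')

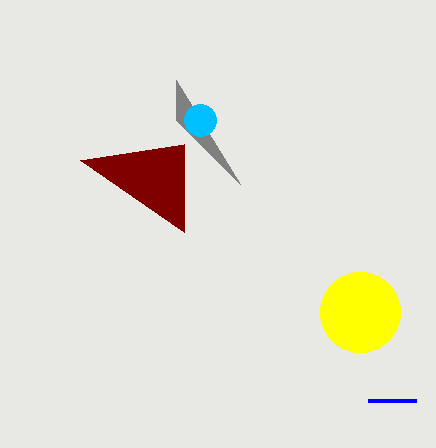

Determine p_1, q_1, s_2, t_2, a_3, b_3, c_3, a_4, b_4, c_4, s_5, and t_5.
p_1 = 176
q_1 = 80
s_2 = 416
t_2 = 400
a_3 = 360
b_3 = 312
c_3 = 40
a_4 = 200
b_4 = 120
c_4 = 16
s_5 = 80
t_5 = 160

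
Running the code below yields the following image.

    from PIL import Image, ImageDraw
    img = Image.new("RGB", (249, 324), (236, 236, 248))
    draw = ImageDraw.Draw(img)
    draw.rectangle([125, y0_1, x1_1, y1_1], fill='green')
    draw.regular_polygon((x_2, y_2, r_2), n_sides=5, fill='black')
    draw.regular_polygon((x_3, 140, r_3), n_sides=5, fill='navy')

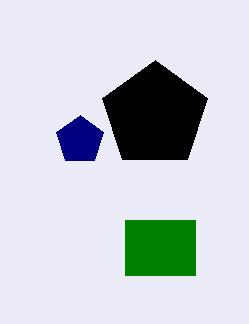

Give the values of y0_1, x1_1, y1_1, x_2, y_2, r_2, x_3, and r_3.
y0_1 = 220
x1_1 = 195
y1_1 = 275
x_2 = 155
y_2 = 115
r_2 = 55
x_3 = 80
r_3 = 25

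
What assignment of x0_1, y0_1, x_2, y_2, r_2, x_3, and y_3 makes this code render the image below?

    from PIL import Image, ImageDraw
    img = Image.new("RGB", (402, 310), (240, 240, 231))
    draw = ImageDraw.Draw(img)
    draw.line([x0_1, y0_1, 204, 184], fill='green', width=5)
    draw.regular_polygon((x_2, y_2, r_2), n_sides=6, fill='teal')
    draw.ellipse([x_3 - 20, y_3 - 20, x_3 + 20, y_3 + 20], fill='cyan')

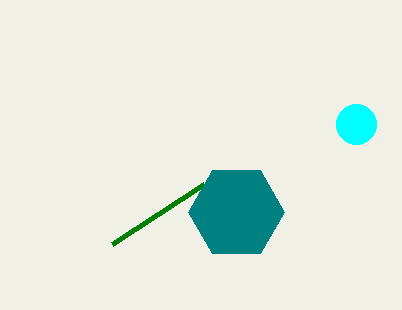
x0_1 = 112
y0_1 = 244
x_2 = 236
y_2 = 212
r_2 = 48
x_3 = 356
y_3 = 124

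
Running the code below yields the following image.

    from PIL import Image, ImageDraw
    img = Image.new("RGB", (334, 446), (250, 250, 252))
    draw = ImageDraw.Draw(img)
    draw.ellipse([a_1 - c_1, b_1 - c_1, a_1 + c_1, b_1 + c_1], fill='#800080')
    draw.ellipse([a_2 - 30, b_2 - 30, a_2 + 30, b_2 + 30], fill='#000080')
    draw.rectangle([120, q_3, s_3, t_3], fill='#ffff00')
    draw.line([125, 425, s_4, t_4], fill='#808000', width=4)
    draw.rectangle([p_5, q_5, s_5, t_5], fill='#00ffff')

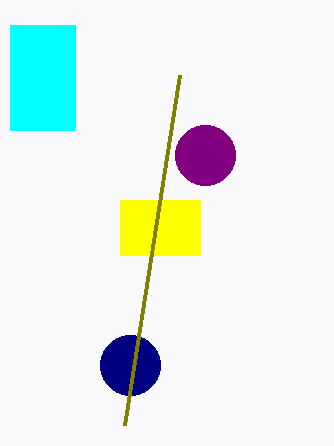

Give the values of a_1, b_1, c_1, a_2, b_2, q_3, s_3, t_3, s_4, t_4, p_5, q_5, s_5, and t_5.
a_1 = 205; b_1 = 155; c_1 = 30; a_2 = 130; b_2 = 365; q_3 = 200; s_3 = 200; t_3 = 255; s_4 = 180; t_4 = 75; p_5 = 10; q_5 = 25; s_5 = 75; t_5 = 130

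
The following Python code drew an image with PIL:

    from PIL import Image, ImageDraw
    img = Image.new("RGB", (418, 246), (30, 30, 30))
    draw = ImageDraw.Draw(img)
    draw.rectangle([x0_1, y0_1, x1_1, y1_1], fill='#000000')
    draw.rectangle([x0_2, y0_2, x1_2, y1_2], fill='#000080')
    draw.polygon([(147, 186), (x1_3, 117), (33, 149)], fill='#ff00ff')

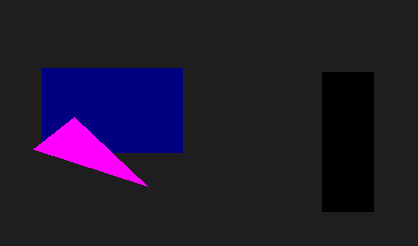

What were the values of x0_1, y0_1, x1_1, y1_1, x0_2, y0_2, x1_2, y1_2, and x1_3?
x0_1 = 322; y0_1 = 72; x1_1 = 373; y1_1 = 211; x0_2 = 42; y0_2 = 68; x1_2 = 182; y1_2 = 152; x1_3 = 74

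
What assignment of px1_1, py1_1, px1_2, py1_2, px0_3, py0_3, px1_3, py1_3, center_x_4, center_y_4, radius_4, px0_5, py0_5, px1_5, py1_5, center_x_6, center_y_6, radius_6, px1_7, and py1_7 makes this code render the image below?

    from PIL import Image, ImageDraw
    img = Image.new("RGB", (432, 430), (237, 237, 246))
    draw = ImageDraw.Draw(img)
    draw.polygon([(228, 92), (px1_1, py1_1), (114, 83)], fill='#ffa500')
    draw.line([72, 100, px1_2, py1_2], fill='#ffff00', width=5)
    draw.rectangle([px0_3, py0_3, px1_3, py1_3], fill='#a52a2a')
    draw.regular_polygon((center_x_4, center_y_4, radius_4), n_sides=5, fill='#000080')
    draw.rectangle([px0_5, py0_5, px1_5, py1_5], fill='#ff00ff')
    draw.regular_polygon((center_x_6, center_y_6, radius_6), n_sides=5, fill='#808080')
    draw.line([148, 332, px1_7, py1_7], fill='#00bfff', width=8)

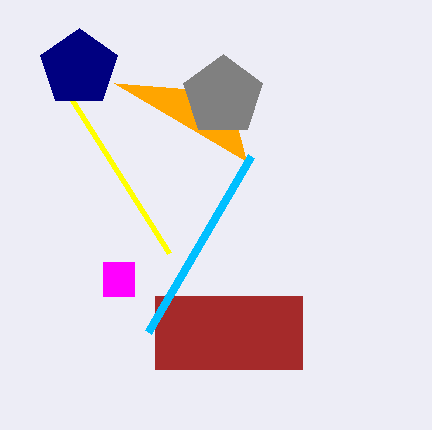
px1_1 = 246
py1_1 = 161
px1_2 = 169
py1_2 = 253
px0_3 = 155
py0_3 = 296
px1_3 = 302
py1_3 = 369
center_x_4 = 79
center_y_4 = 68
radius_4 = 40
px0_5 = 103
py0_5 = 262
px1_5 = 134
py1_5 = 296
center_x_6 = 223
center_y_6 = 96
radius_6 = 42
px1_7 = 251
py1_7 = 156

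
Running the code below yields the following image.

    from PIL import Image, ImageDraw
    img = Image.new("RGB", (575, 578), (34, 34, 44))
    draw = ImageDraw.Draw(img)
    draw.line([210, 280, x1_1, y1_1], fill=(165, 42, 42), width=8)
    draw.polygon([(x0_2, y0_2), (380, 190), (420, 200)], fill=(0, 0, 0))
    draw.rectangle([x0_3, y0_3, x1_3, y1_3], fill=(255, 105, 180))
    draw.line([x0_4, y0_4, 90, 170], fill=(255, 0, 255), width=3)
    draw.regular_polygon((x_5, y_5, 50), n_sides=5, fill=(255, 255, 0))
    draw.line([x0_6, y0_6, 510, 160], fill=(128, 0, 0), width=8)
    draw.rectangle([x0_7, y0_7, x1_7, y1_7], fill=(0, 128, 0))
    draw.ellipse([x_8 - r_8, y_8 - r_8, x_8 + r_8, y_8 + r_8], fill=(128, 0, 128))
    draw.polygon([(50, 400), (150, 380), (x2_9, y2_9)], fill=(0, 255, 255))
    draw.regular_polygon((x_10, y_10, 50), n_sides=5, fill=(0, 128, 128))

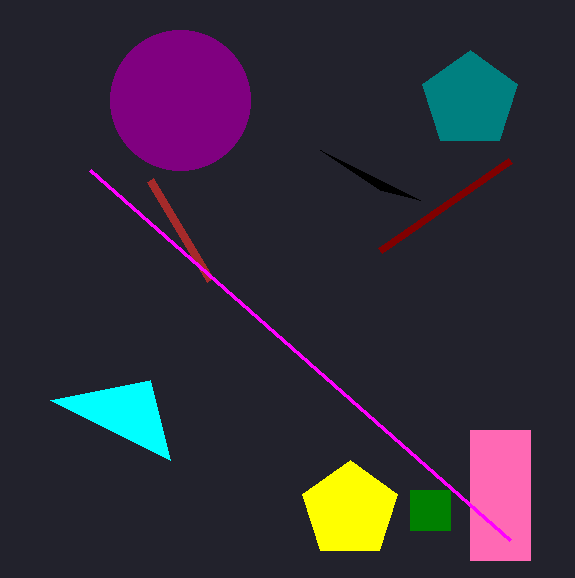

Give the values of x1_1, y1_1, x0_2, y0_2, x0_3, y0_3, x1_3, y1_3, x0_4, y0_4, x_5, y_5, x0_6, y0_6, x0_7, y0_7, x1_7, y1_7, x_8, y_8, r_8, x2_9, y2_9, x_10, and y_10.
x1_1 = 150
y1_1 = 180
x0_2 = 320
y0_2 = 150
x0_3 = 470
y0_3 = 430
x1_3 = 530
y1_3 = 560
x0_4 = 510
y0_4 = 540
x_5 = 350
y_5 = 510
x0_6 = 380
y0_6 = 250
x0_7 = 410
y0_7 = 490
x1_7 = 450
y1_7 = 530
x_8 = 180
y_8 = 100
r_8 = 70
x2_9 = 170
y2_9 = 460
x_10 = 470
y_10 = 100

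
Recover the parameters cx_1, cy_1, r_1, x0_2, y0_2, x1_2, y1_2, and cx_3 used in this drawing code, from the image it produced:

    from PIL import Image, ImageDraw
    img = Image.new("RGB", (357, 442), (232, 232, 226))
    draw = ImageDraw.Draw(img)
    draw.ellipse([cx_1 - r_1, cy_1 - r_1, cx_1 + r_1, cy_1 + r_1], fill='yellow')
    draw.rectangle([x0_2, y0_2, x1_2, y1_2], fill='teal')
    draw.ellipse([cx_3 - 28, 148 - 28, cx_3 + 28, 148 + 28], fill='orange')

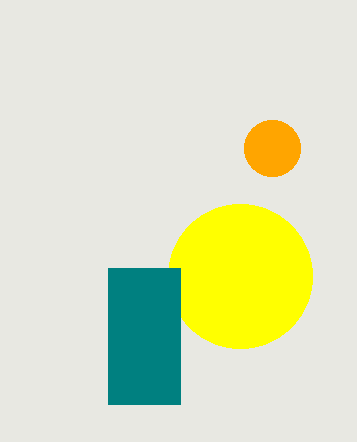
cx_1 = 240, cy_1 = 276, r_1 = 72, x0_2 = 108, y0_2 = 268, x1_2 = 180, y1_2 = 404, cx_3 = 272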